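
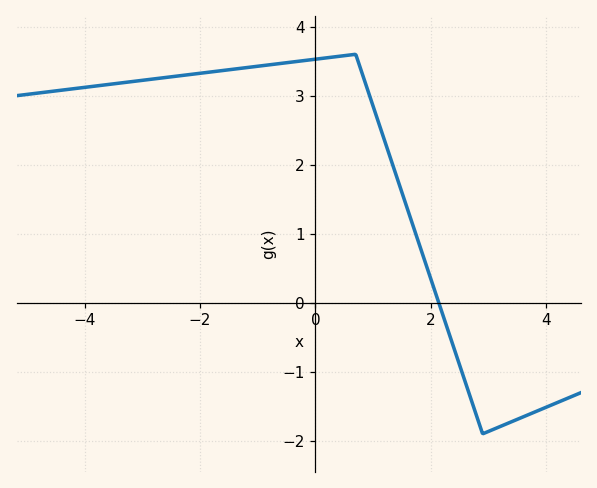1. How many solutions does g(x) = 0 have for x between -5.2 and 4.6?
1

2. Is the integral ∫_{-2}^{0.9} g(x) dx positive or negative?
positive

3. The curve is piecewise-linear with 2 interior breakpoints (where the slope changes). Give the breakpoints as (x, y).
(0.7, 3.6); (2.9, -1.9)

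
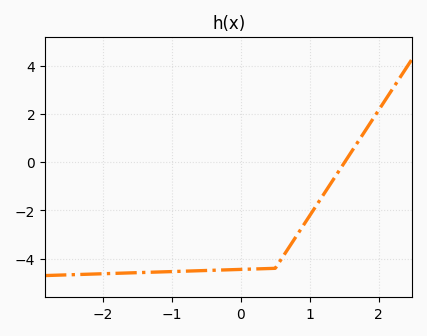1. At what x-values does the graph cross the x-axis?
1.5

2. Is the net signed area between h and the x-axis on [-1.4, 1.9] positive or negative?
negative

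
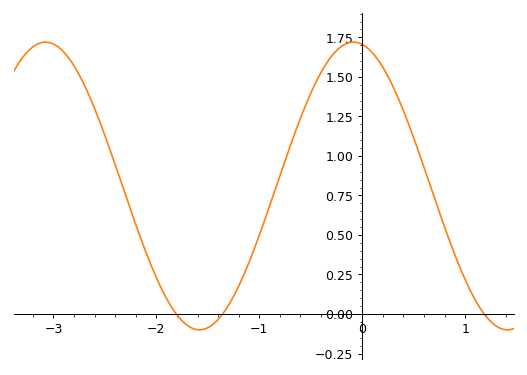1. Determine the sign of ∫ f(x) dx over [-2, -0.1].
positive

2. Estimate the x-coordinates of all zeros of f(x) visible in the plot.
-1.81, -1.36, 1.19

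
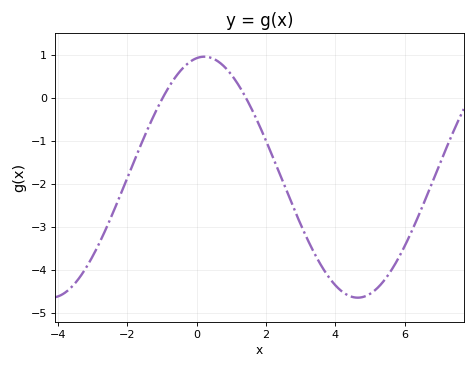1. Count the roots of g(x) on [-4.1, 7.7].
2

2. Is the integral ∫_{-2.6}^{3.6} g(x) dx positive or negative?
negative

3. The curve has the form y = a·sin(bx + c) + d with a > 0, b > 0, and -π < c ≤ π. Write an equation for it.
y = 2.8sin(0.71x + 1.41) - 1.84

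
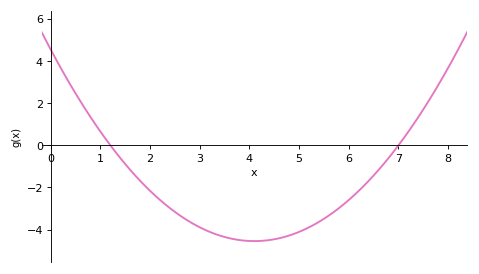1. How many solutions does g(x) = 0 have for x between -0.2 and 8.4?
2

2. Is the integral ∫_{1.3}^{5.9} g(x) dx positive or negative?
negative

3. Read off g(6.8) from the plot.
-0.6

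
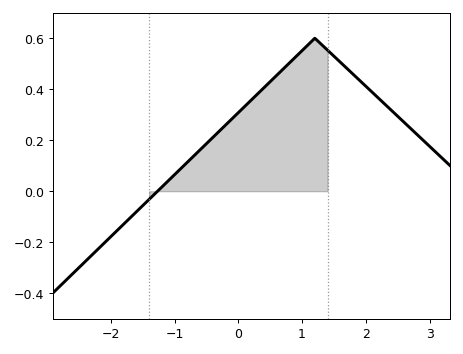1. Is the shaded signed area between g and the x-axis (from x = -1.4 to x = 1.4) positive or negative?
positive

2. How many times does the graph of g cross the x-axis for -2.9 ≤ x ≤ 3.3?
1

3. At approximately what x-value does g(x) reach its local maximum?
1.2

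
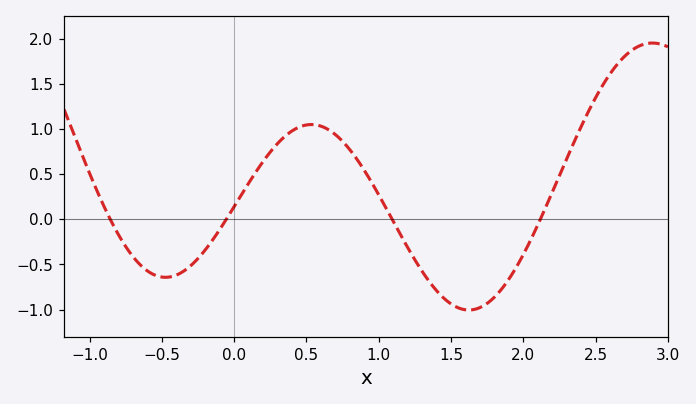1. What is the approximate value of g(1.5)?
-0.95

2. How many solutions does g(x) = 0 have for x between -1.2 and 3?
4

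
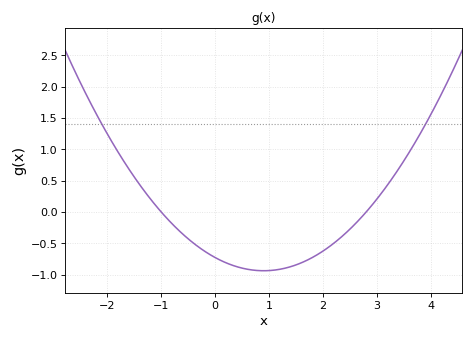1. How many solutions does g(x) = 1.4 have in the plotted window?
2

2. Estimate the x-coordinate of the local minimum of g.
0.9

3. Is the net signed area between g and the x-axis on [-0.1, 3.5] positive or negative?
negative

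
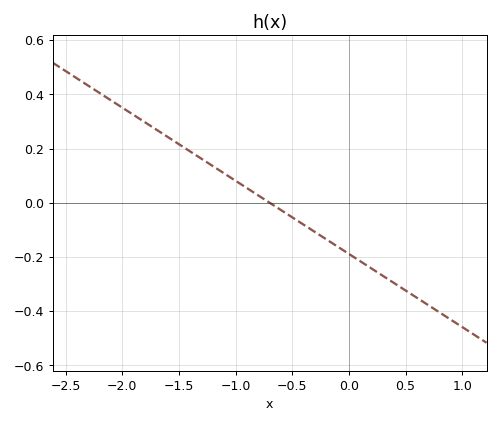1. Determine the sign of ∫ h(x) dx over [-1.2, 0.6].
negative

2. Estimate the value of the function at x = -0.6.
-0.02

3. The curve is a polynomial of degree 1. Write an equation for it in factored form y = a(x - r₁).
y = -0.27(x + 0.7)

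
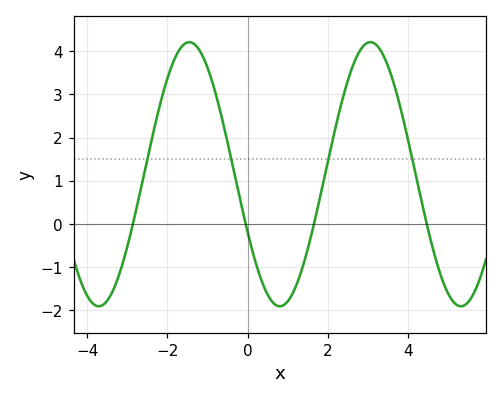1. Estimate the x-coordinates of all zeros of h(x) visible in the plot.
-2.8, 0, 1.6, 4.4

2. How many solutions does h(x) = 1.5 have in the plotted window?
4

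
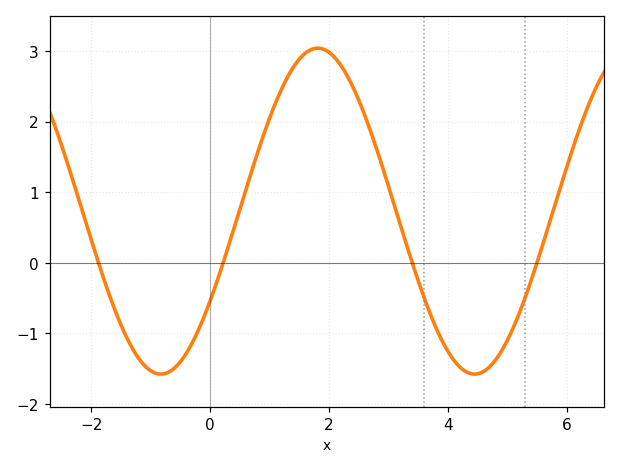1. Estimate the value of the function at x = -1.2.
-1.4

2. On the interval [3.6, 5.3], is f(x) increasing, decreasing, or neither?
neither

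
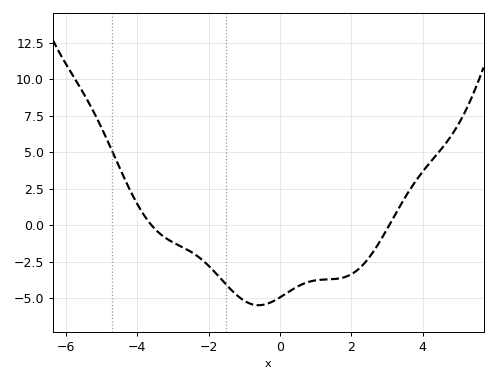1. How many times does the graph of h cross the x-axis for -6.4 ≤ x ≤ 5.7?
2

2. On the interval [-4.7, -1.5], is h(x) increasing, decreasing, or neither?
decreasing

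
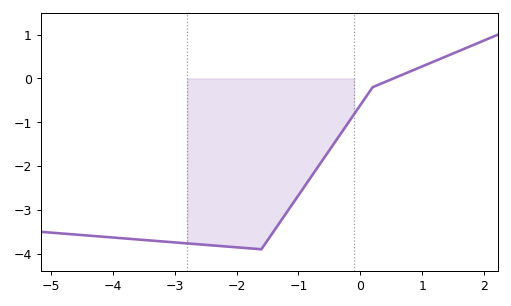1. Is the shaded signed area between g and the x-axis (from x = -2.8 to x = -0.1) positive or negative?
negative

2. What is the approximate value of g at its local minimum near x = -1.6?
-3.9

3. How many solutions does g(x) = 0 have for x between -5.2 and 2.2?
1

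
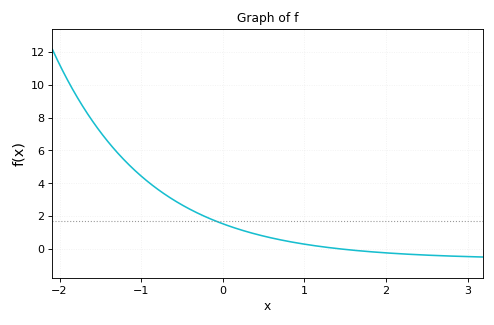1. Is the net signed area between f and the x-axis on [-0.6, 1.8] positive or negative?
positive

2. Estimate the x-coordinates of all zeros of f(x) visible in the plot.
1.49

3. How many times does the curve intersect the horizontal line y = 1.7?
1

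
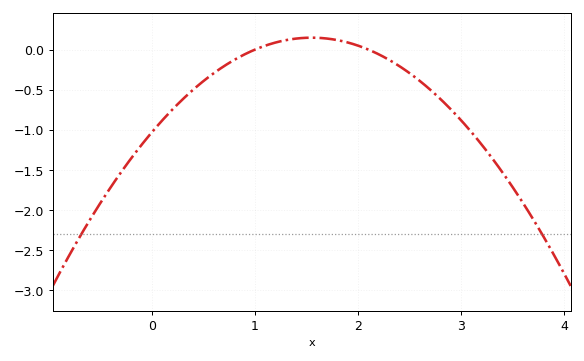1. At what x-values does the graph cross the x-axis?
1, 2.1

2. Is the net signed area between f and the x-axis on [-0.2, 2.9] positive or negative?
negative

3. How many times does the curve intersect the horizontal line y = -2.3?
2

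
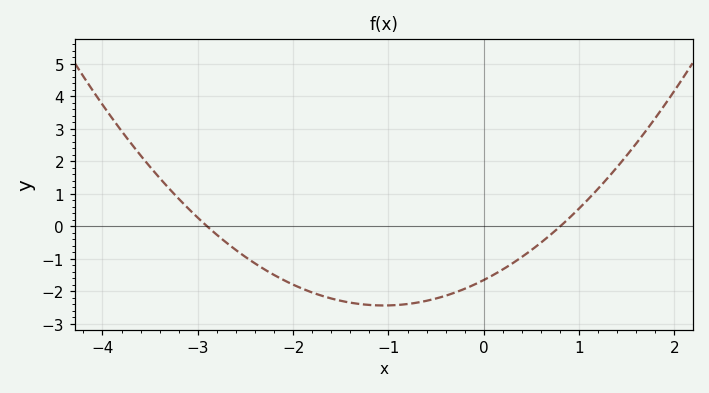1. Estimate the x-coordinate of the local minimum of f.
-1.05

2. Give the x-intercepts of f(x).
-2.9, 0.8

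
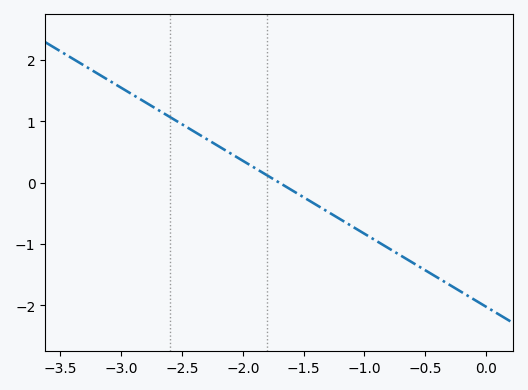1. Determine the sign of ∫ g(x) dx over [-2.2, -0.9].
negative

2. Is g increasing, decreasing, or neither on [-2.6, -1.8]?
decreasing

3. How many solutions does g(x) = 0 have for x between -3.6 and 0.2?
1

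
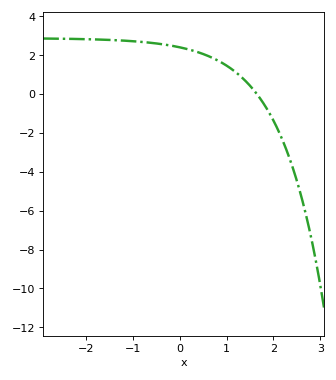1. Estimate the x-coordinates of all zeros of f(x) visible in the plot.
1.64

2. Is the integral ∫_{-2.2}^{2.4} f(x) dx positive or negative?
positive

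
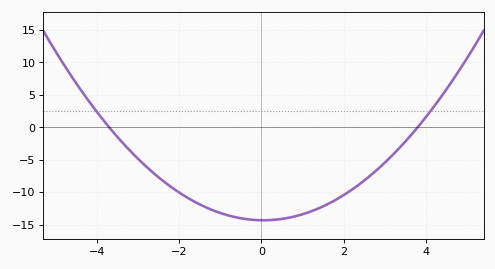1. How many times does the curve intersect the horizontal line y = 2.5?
2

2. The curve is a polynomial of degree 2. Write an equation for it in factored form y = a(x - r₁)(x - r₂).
y = 1.02(x + 3.7)(x - 3.8)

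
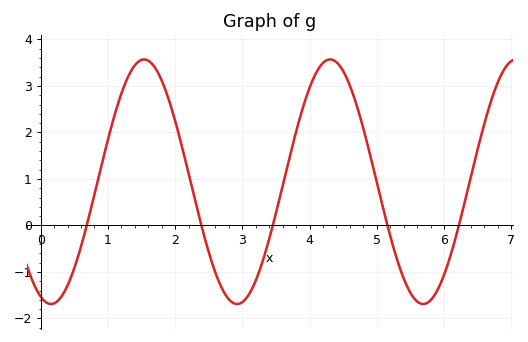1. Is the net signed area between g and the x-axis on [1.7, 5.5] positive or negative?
positive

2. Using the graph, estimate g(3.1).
-1.5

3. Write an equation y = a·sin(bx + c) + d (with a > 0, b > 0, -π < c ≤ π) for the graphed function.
y = 2.63sin(2.3x - 1.9) + 0.94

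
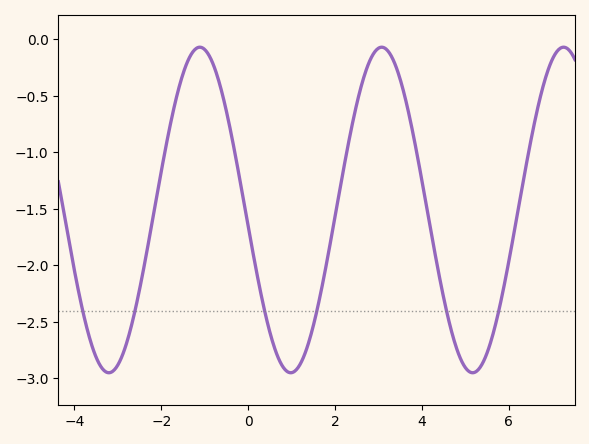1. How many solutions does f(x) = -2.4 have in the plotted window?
6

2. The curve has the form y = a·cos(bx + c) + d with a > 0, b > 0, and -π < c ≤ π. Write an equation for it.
y = 1.44cos(1.5x + 1.7) - 1.51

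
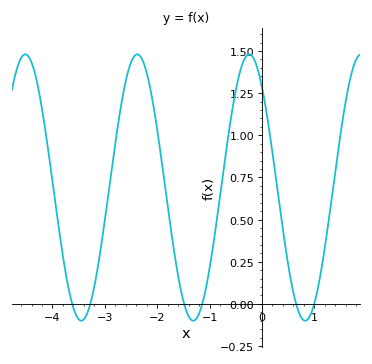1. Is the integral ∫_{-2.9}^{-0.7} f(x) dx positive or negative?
positive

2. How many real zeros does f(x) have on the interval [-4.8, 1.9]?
6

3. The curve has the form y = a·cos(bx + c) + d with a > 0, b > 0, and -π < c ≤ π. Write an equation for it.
y = 0.79cos(2.9x + 0.72) + 0.69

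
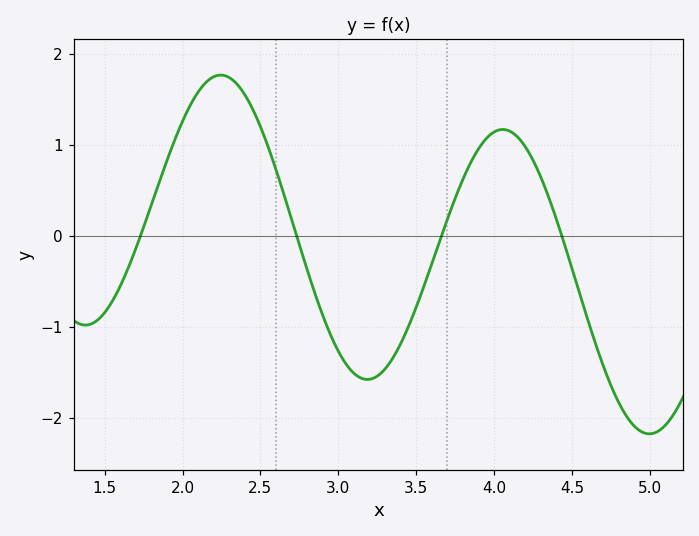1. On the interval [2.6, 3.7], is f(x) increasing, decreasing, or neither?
neither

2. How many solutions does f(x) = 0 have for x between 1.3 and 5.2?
4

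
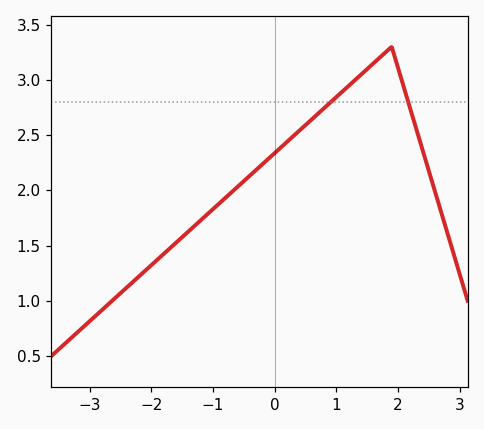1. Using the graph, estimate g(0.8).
2.74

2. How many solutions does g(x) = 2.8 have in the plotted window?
2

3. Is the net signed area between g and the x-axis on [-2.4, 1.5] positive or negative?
positive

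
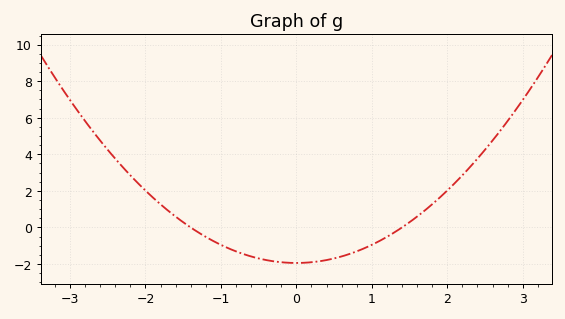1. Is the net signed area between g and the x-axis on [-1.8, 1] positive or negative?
negative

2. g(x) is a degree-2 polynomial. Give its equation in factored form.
y = 0.99(x + 1.4)(x - 1.4)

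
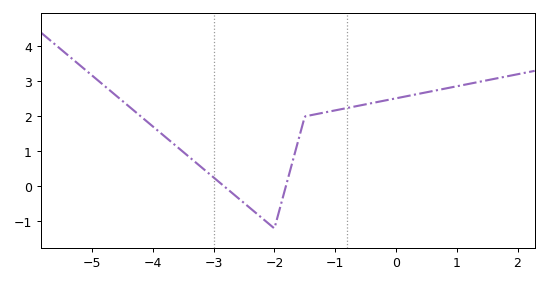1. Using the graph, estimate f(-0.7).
2.3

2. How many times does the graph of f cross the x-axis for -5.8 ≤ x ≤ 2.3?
2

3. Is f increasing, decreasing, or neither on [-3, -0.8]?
neither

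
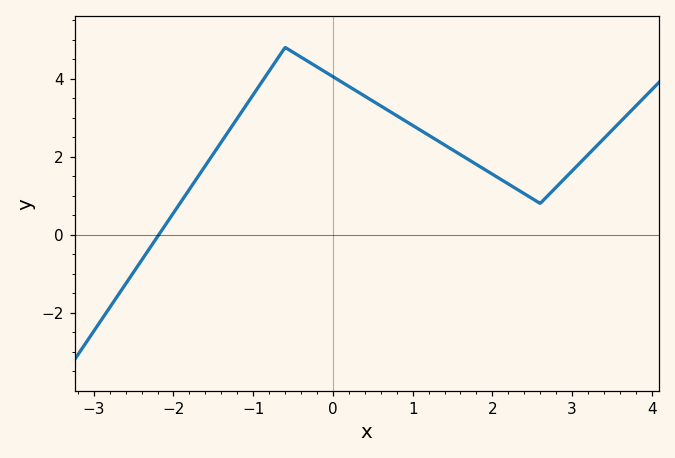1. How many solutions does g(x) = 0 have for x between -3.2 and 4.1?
1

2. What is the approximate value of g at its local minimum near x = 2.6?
0.8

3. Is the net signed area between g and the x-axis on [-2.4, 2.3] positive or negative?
positive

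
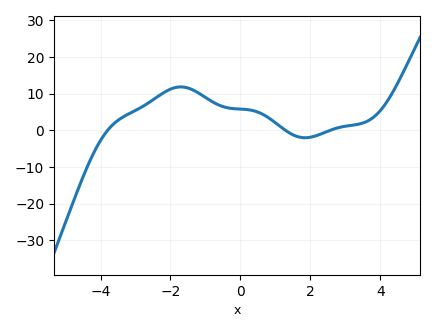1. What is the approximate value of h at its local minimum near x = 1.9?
-2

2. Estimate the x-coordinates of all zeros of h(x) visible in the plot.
-3.8, 1.2, 2.6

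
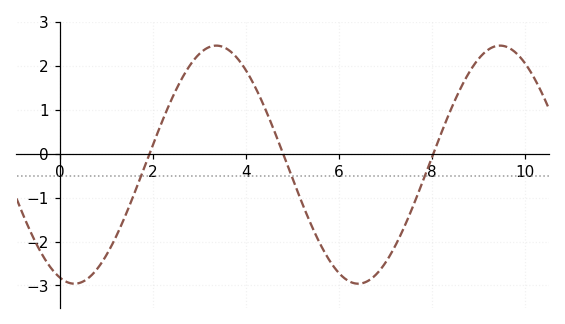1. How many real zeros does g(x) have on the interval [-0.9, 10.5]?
3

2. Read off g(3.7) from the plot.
2.3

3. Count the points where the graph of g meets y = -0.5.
3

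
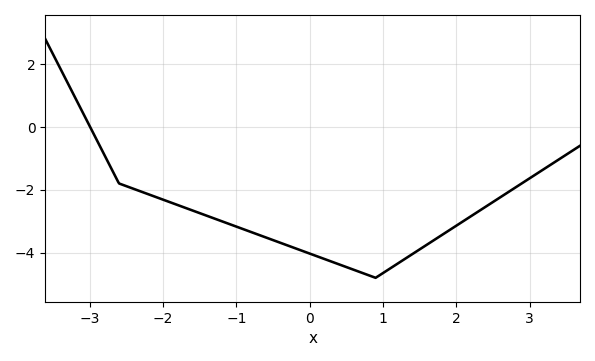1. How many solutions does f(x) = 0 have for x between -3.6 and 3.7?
1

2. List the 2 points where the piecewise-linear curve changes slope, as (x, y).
(-2.6, -1.8); (0.9, -4.8)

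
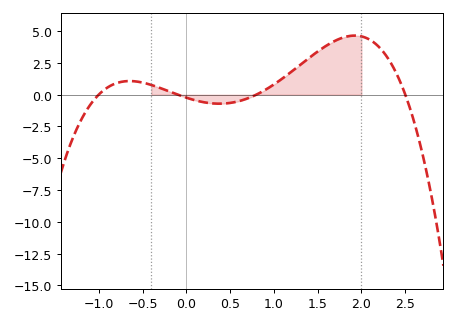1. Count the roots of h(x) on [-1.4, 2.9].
4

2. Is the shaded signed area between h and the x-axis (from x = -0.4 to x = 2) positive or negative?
positive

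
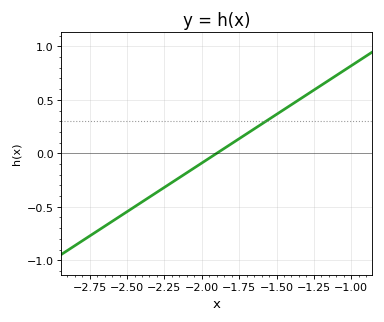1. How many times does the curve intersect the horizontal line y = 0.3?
1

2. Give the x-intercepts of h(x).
-1.9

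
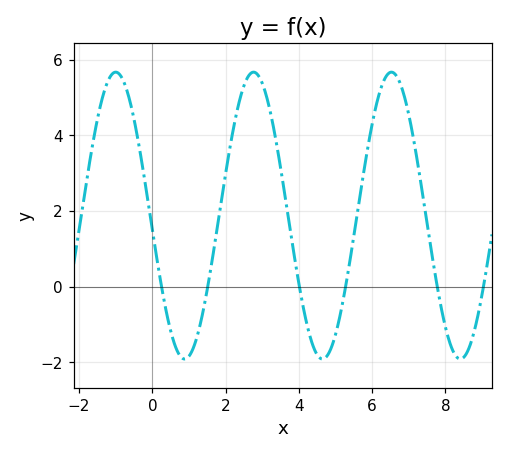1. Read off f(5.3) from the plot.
0.2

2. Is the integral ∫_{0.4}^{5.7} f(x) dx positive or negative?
positive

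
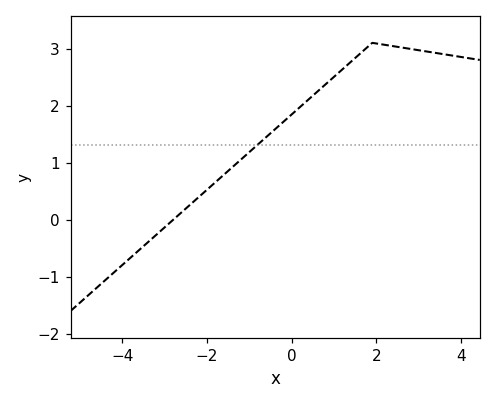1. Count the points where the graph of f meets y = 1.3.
1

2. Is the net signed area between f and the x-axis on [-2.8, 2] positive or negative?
positive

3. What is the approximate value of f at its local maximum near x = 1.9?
3.1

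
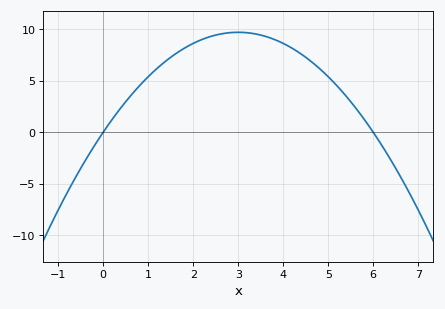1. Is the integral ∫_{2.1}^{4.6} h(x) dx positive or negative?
positive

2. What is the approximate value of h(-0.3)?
-2.04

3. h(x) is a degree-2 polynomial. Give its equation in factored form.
y = -1.08(x - 0)(x - 6)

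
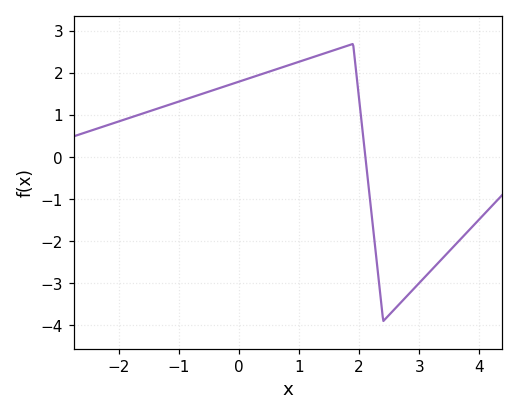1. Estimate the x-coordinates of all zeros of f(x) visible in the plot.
2.1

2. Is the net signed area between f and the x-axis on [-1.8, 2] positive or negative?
positive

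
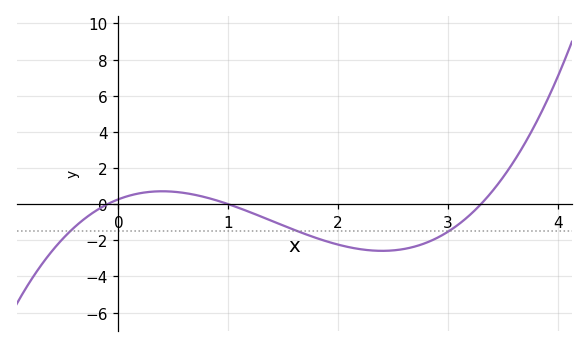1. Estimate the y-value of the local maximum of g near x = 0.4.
0.8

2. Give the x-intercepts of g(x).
-0.1, 1, 3.3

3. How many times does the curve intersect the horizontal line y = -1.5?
3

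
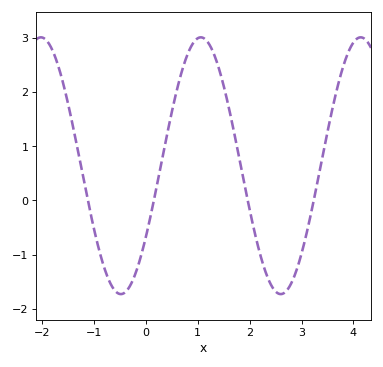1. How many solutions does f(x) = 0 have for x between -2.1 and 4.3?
4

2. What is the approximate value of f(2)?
-0.2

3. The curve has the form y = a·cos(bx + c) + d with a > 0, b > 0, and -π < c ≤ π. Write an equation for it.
y = 2.37cos(2x - 2.2) + 0.64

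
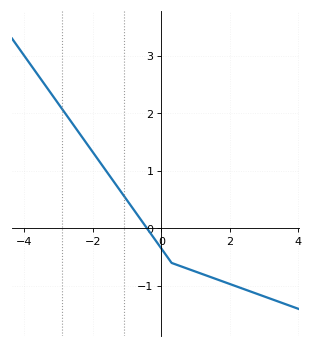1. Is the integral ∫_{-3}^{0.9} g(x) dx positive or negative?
positive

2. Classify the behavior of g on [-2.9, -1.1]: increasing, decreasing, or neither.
decreasing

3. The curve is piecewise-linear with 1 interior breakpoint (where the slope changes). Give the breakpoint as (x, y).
(0.3, -0.6)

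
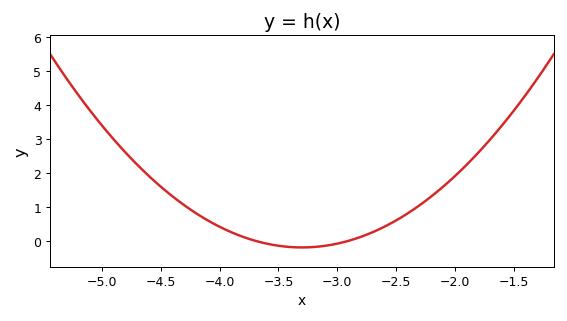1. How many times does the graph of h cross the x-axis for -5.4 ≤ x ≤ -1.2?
2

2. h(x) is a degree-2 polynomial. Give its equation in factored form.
y = 1.24(x + 3.7)(x + 2.9)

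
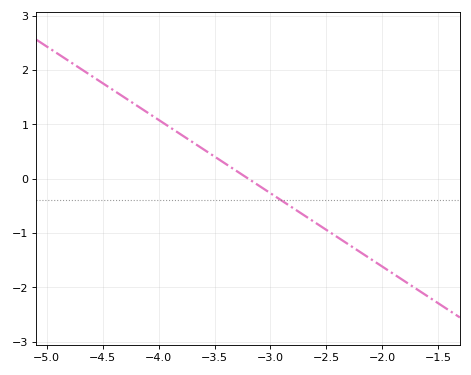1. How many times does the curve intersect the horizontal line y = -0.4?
1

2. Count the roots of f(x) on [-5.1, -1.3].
1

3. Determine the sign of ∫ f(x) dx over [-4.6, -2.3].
positive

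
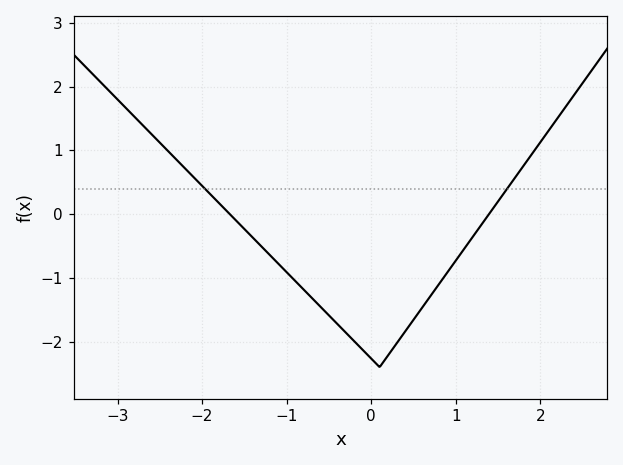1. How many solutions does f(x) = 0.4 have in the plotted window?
2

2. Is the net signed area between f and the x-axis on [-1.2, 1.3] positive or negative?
negative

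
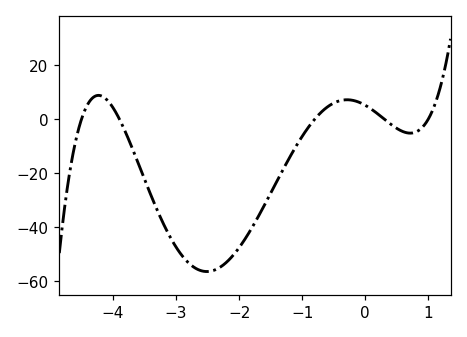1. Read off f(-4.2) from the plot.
8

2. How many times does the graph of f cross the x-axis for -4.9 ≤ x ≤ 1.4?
5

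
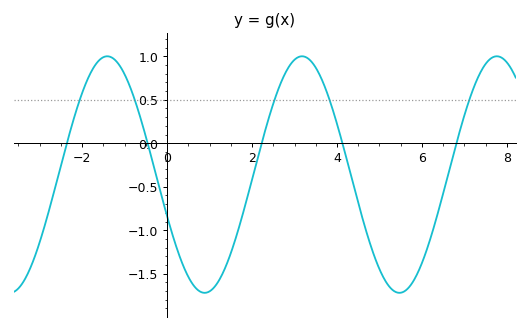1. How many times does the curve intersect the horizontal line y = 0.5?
5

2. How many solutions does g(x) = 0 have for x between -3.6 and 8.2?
5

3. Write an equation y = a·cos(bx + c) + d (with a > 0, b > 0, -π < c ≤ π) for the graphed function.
y = 1.36cos(1.37x + 1.93) - 0.36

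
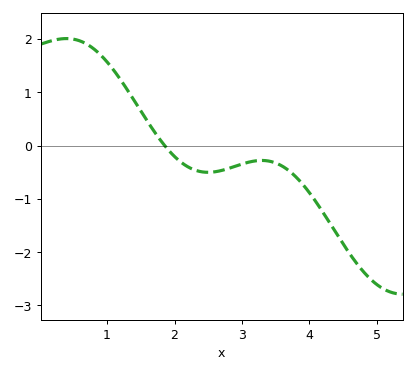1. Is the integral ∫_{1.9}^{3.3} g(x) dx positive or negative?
negative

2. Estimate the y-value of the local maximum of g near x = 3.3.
-0.28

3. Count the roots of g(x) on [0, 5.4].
1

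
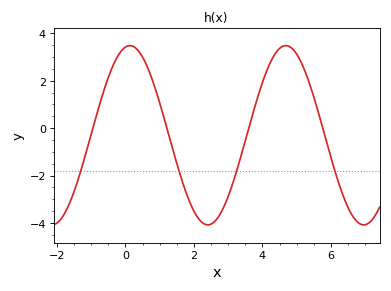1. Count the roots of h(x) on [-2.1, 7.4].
4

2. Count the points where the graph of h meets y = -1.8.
4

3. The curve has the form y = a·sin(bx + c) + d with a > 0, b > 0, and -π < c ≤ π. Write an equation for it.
y = 3.78sin(1.38x + 1.39) - 0.3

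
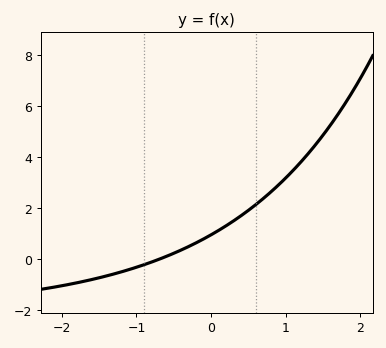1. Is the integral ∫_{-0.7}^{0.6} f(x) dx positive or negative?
positive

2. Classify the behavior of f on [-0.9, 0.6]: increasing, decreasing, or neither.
increasing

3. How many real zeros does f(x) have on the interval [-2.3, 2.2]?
1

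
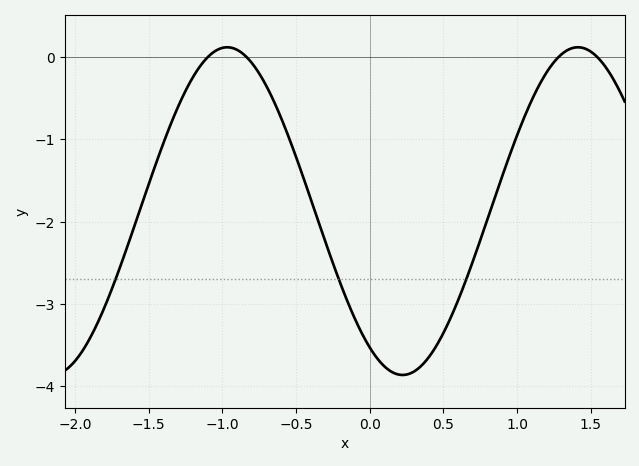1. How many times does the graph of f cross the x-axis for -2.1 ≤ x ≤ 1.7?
4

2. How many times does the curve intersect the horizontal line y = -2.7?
3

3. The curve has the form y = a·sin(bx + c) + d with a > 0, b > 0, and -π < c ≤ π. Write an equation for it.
y = 1.99sin(2.64x - 2.16) - 1.87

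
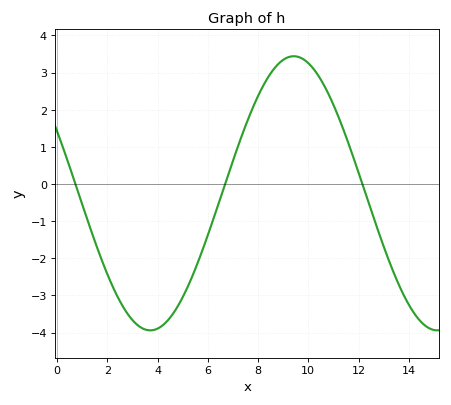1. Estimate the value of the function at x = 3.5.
-3.92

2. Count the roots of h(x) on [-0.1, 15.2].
3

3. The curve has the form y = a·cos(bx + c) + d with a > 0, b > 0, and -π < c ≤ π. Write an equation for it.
y = 3.69cos(0.55x + 1.1) - 0.25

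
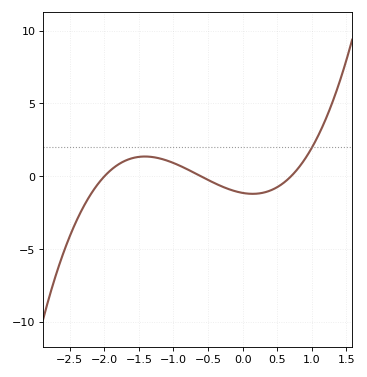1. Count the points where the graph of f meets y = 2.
1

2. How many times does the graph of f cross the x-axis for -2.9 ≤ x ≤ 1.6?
3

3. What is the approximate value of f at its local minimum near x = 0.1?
-1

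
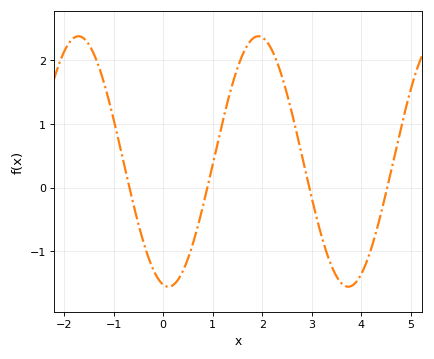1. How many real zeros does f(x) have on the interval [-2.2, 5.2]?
4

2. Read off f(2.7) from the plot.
0.846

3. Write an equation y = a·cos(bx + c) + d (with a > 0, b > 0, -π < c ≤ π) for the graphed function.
y = 1.97cos(1.73x + 2.96) + 0.41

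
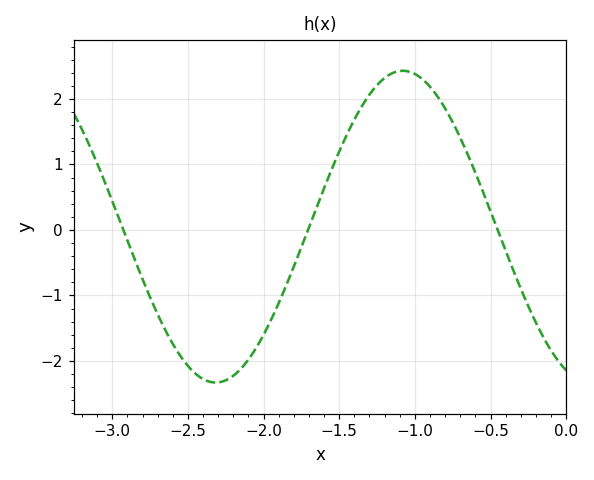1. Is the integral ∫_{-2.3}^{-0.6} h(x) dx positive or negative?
positive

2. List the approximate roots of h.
-2.93, -1.71, -0.453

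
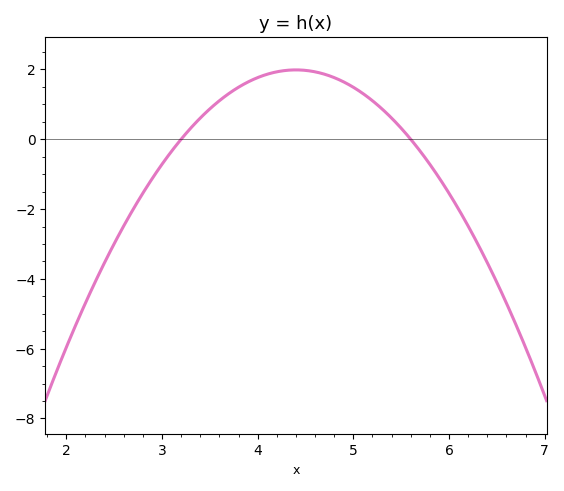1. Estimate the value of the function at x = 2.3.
-4.1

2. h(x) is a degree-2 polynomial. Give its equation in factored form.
y = -1.38(x - 3.2)(x - 5.6)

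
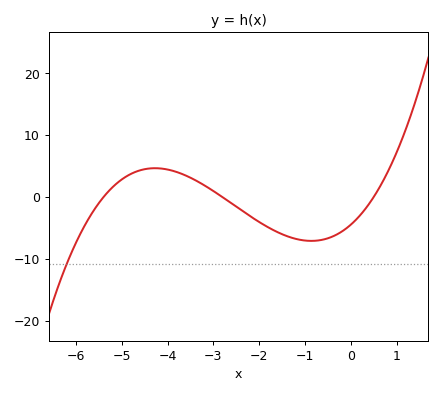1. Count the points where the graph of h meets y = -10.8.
1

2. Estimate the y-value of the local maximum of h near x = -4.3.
5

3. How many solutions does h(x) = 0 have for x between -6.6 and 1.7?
3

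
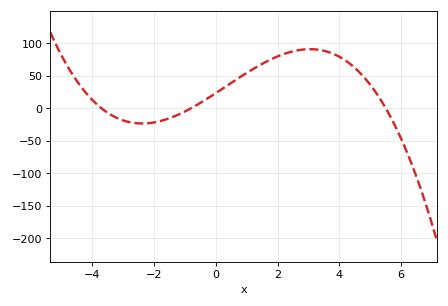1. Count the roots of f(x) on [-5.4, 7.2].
3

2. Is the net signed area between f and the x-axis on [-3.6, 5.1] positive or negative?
positive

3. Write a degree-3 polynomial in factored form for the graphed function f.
y = -1.43(x + 3.7)(x + 0.8)(x - 5.5)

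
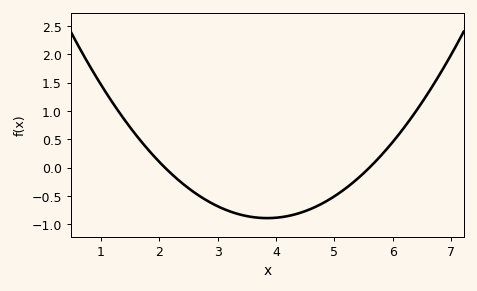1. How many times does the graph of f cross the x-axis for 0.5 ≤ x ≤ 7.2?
2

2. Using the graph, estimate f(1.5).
0.7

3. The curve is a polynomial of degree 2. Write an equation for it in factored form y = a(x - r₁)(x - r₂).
y = 0.29(x - 2.1)(x - 5.6)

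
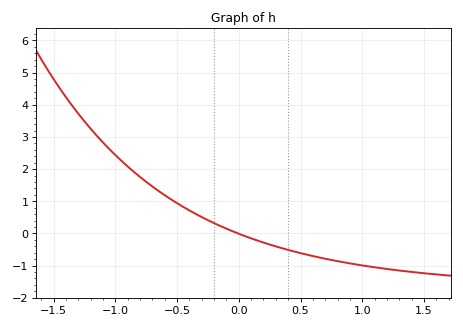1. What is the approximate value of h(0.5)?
-0.613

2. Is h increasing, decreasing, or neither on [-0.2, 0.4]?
decreasing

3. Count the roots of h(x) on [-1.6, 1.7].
1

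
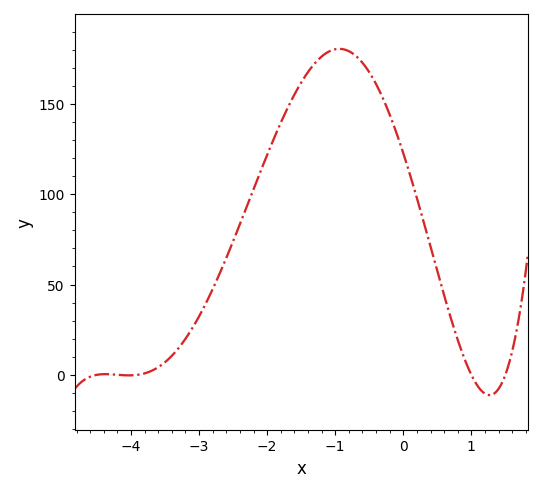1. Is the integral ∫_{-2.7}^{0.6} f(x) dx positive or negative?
positive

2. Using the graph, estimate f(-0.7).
177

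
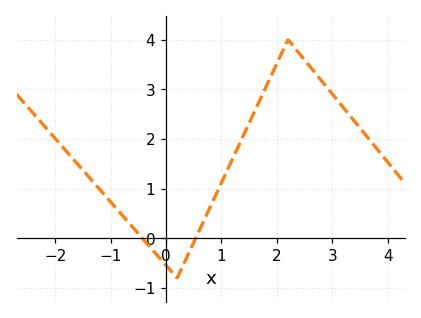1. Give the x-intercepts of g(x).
-0.427, 0.533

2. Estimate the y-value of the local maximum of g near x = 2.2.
4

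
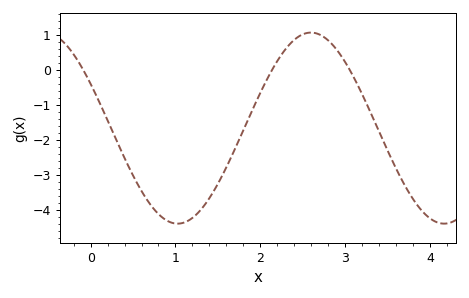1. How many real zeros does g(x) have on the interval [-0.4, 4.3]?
3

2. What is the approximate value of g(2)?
-0.643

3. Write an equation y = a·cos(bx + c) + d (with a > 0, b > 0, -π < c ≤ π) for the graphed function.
y = 2.73cos(2x + 1.09) - 1.65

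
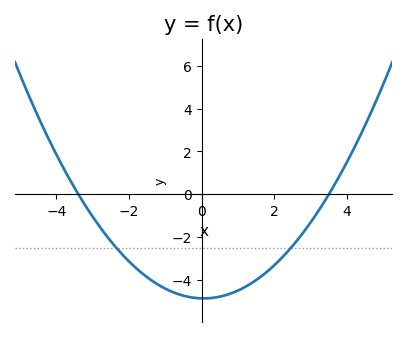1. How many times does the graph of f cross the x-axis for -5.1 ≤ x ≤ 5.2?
2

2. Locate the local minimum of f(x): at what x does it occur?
0.05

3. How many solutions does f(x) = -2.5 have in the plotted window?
2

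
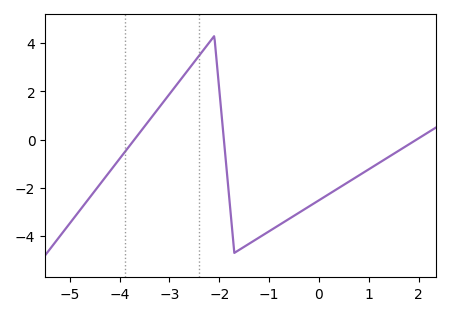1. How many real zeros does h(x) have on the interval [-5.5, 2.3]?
3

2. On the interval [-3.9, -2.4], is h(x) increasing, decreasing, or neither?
increasing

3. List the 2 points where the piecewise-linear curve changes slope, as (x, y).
(-2.1, 4.3); (-1.7, -4.7)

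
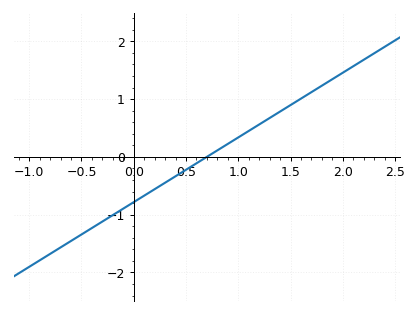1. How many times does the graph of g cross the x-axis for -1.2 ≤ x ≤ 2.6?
1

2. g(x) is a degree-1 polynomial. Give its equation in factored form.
y = 1.12(x - 0.7)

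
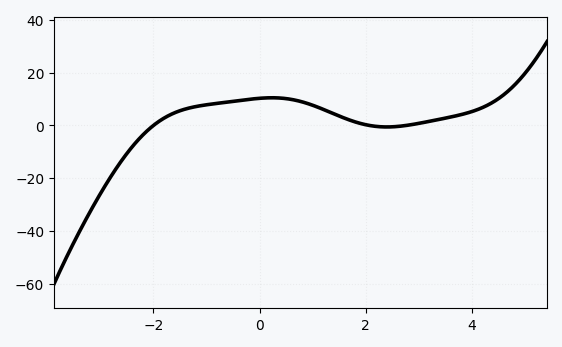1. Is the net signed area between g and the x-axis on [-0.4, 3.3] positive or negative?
positive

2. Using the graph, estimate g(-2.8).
-19.5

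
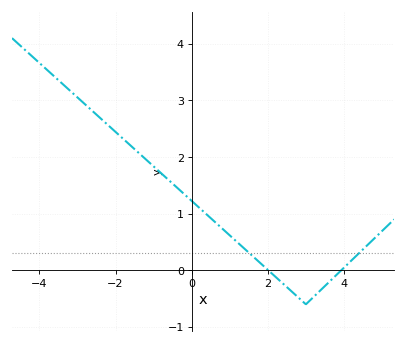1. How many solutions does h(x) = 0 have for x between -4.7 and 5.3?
2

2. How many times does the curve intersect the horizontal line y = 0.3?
2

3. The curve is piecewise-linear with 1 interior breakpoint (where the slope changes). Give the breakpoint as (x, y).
(3, -0.6)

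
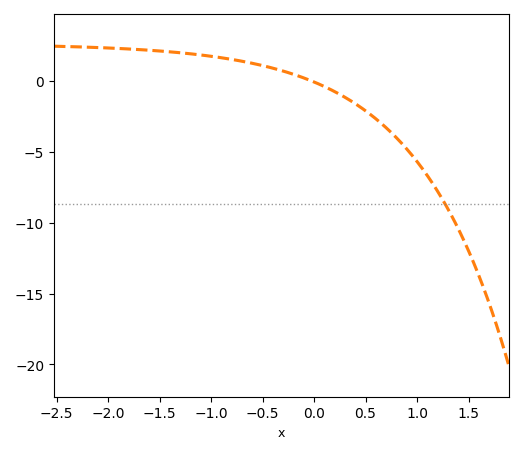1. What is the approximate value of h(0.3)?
-1.15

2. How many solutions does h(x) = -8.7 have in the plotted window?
1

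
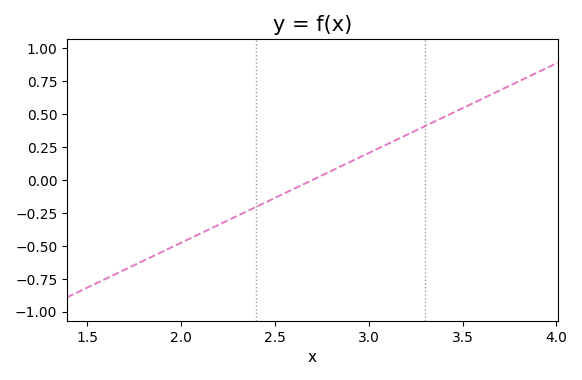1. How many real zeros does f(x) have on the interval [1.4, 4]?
1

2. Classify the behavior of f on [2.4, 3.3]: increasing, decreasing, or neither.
increasing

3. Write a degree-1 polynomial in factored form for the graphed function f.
y = 0.68(x - 2.7)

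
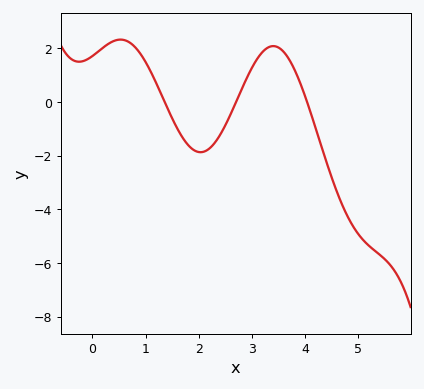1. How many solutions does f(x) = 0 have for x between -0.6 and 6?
3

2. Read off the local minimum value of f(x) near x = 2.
-1.87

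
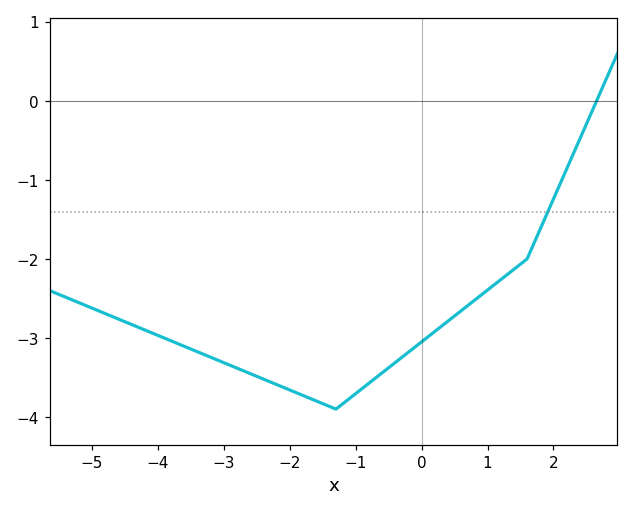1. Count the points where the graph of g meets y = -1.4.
1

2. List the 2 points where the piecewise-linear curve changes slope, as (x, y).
(-1.3, -3.9); (1.6, -2)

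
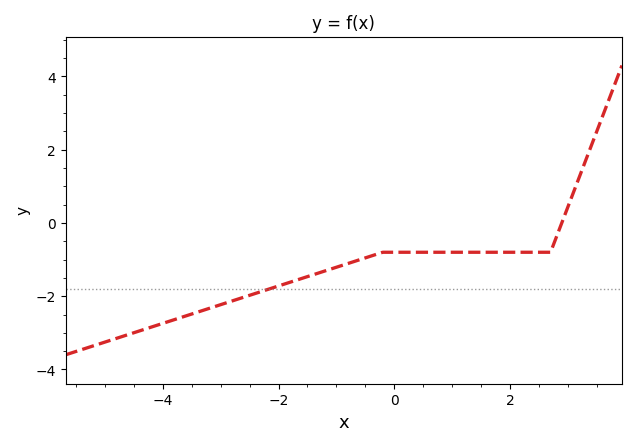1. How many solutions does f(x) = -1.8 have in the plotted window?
1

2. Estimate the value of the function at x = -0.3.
-0.8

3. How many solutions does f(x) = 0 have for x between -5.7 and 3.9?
1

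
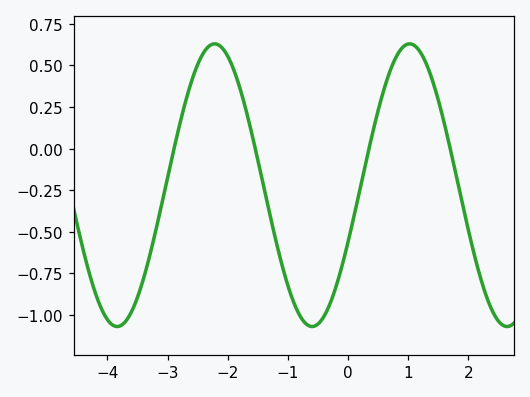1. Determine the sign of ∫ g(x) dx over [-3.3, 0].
negative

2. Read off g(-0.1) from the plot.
-0.7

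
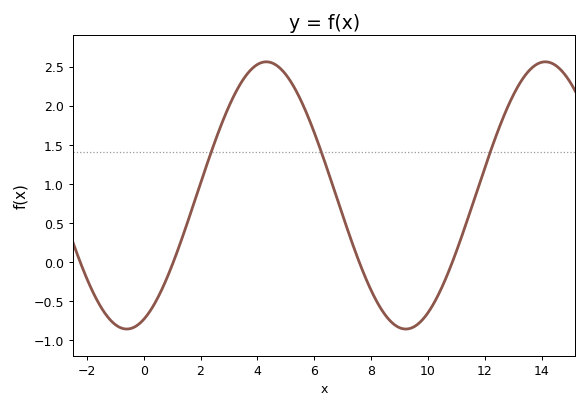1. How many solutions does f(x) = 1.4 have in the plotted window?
3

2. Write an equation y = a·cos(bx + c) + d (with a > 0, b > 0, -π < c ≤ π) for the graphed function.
y = 1.71cos(0.64x - 2.76) + 0.85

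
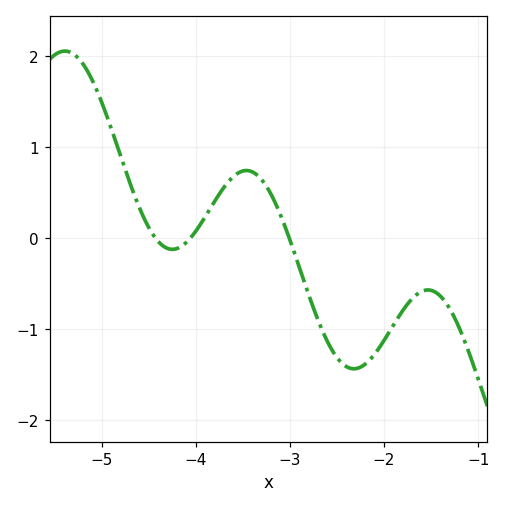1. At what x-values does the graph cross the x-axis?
-4.4, -4.1, -3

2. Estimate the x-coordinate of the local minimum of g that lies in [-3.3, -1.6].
-2.3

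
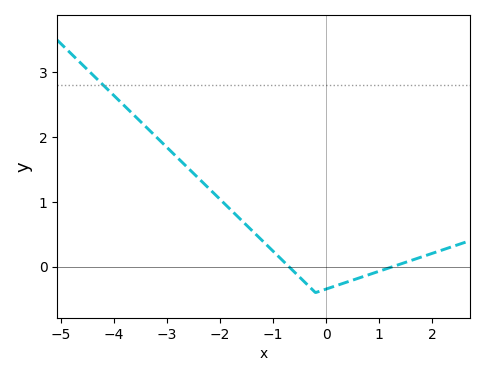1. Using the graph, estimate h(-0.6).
-0.1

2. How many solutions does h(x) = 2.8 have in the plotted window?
1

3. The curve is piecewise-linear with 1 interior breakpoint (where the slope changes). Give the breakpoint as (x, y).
(-0.2, -0.4)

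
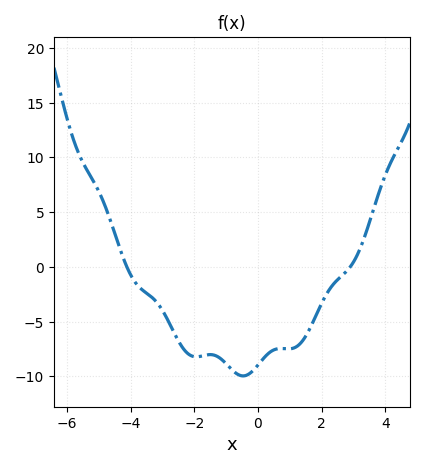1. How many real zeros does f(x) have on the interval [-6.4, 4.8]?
2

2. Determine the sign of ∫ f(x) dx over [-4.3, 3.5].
negative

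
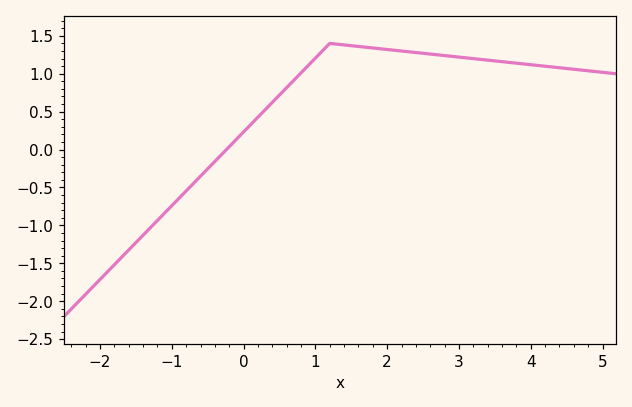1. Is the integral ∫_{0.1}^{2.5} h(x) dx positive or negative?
positive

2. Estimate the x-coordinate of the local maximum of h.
1.2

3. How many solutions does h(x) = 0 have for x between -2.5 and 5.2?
1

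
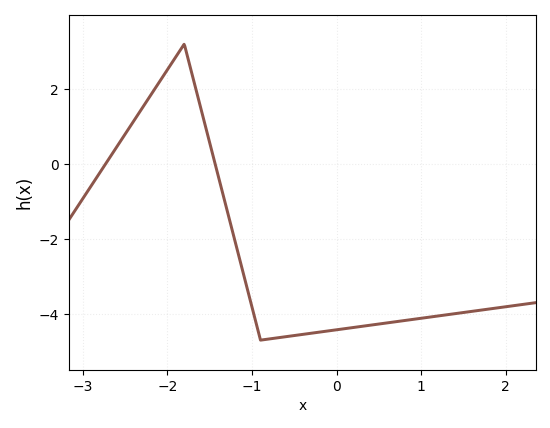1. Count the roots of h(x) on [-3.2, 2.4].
2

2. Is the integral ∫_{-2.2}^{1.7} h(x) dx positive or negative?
negative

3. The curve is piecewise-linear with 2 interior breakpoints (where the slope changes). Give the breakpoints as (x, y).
(-1.8, 3.2); (-0.9, -4.7)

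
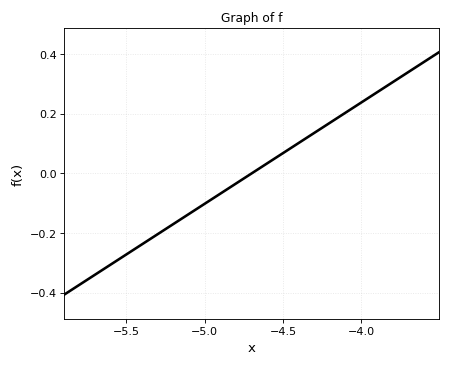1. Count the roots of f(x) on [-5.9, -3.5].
1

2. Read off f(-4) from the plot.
0.238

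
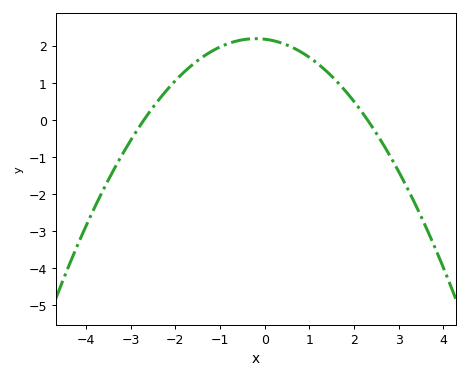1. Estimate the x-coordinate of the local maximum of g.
-0.2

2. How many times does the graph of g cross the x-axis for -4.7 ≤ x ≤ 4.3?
2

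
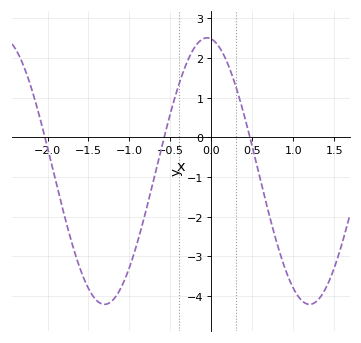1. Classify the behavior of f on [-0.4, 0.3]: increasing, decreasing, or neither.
neither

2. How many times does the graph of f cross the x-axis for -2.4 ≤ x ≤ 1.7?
3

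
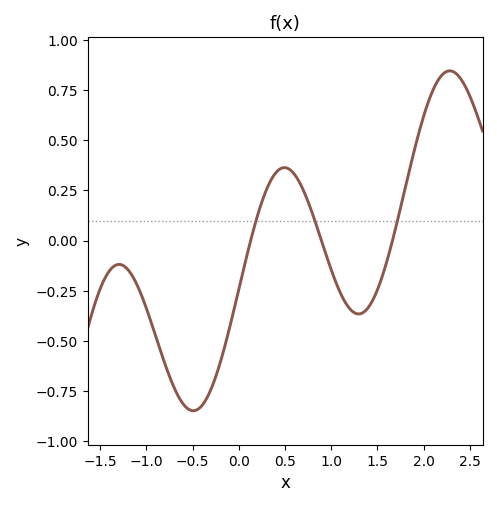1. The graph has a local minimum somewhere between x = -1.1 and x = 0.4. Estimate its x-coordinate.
-0.5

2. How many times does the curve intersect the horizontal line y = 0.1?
3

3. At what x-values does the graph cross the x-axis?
0.1, 0.9, 1.7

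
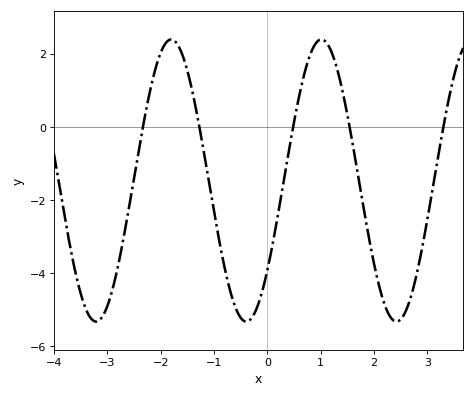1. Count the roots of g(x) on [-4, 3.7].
5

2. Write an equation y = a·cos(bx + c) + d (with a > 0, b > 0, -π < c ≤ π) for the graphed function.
y = 3.86cos(2.23x - 2.26) - 1.47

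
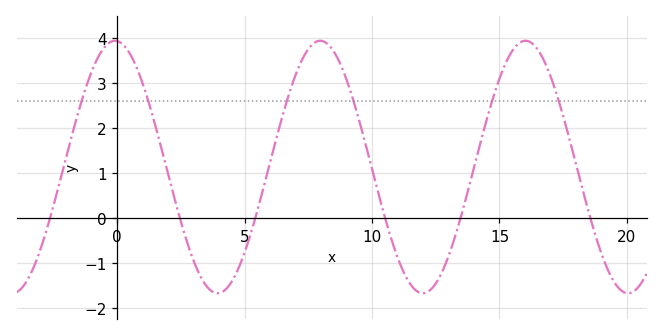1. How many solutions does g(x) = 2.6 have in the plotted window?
6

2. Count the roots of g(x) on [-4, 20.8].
6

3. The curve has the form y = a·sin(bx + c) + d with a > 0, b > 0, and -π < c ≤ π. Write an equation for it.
y = 2.8sin(0.78x + 1.64) + 1.13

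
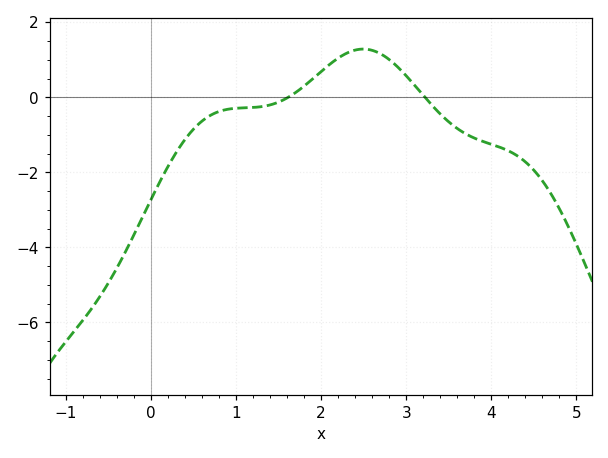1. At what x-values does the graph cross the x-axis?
1.6, 3.2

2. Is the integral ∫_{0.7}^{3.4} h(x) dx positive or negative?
positive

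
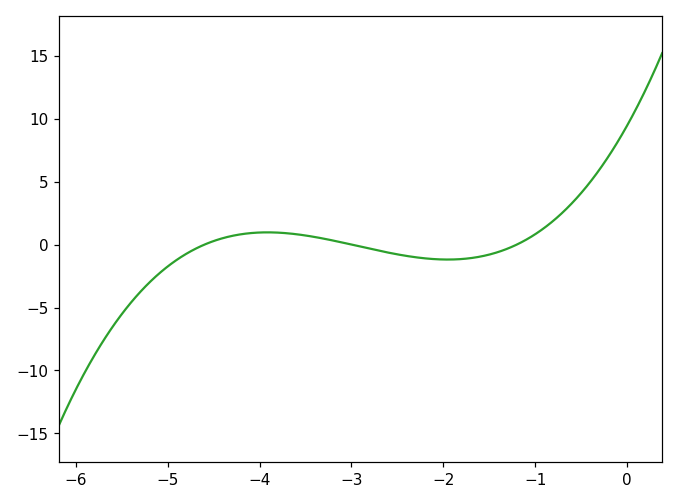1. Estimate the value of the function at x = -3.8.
0.948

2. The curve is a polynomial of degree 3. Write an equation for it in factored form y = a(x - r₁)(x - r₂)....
y = 0.57(x + 4.6)(x + 3)(x + 1.2)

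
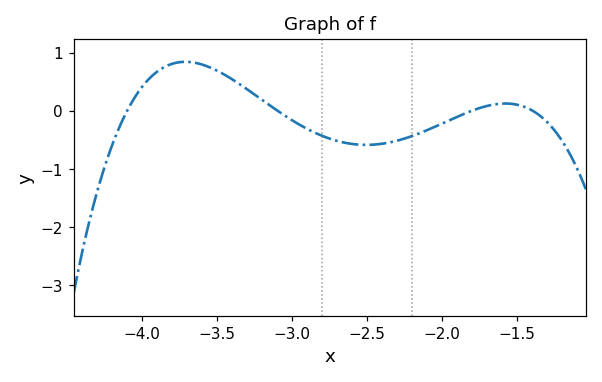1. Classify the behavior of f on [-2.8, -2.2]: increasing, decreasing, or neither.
neither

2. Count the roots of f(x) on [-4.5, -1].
4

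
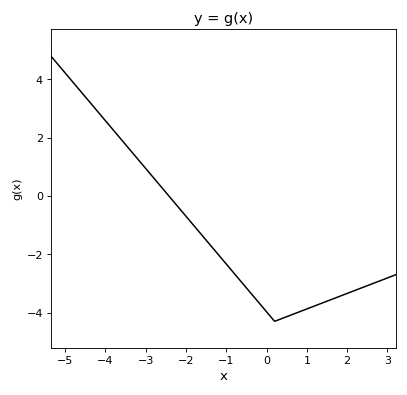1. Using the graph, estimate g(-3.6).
2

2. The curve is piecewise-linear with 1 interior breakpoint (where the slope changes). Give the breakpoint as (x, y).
(0.2, -4.3)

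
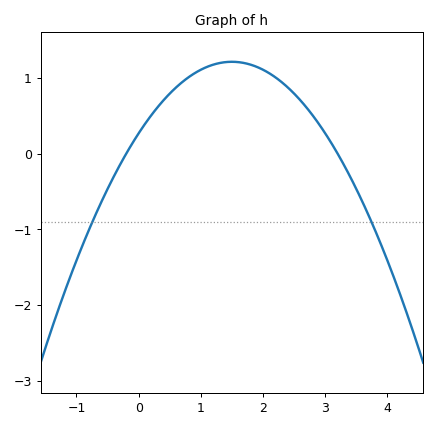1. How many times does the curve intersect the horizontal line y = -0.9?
2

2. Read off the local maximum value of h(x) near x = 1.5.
1.2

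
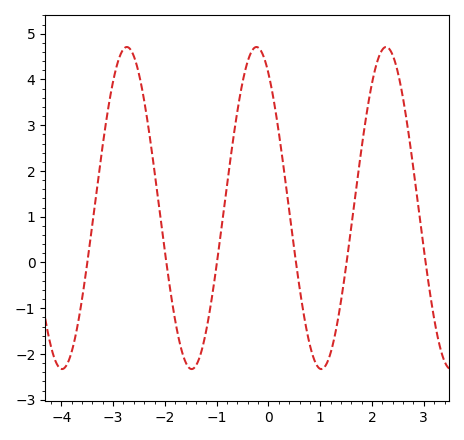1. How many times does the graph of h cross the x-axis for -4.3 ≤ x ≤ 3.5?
6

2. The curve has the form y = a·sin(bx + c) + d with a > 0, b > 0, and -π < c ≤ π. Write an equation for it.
y = 3.52sin(2.5x + 2.2) + 1.19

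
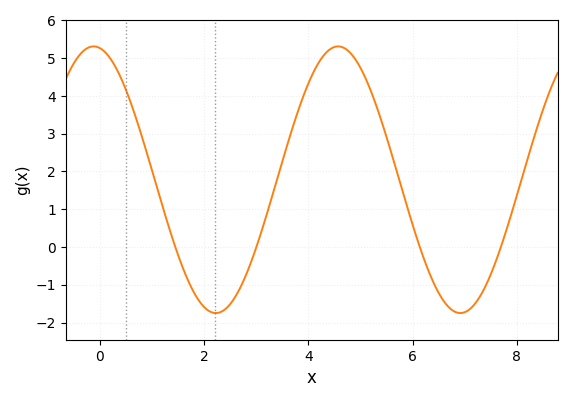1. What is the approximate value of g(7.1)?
-1.6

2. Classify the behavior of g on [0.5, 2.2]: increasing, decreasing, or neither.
decreasing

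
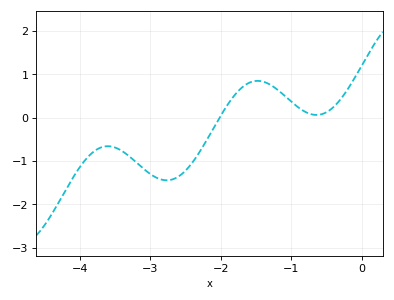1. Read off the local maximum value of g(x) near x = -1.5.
0.8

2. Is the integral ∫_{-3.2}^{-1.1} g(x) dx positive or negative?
negative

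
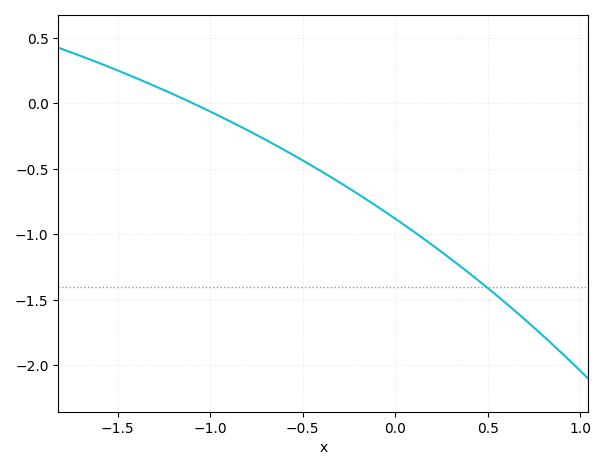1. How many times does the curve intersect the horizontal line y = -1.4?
1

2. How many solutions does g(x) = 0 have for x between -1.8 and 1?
1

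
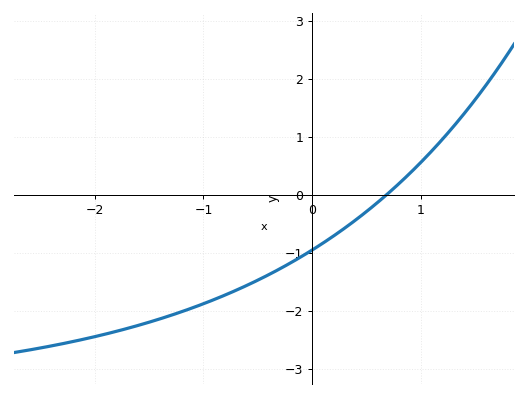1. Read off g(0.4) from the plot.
-0.433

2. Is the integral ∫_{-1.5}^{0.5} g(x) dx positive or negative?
negative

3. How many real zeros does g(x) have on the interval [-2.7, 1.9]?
1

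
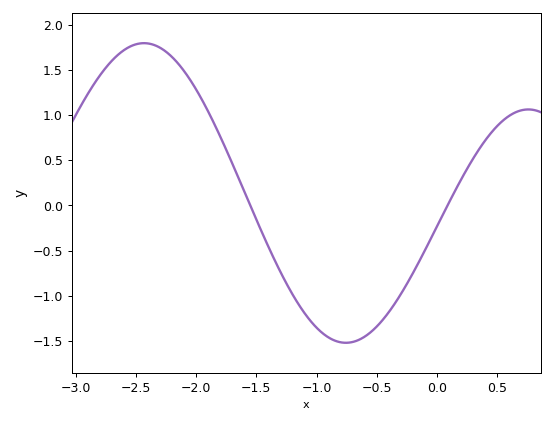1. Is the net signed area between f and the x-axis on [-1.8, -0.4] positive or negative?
negative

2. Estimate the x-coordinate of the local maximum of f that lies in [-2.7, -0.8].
-2.4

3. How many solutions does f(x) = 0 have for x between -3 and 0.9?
2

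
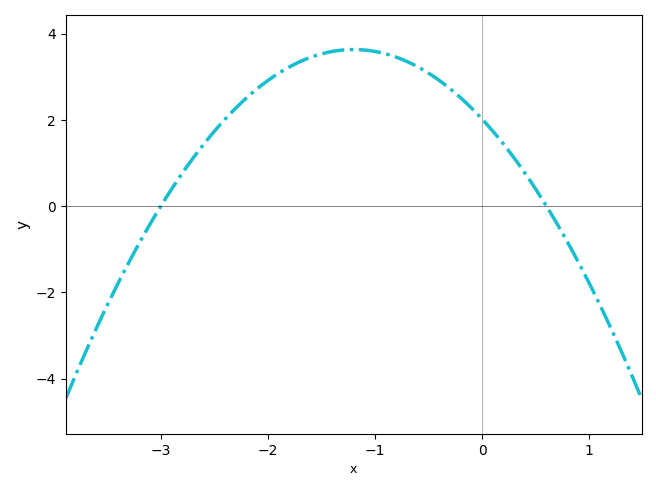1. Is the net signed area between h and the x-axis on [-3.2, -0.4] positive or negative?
positive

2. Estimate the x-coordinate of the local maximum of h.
-1.2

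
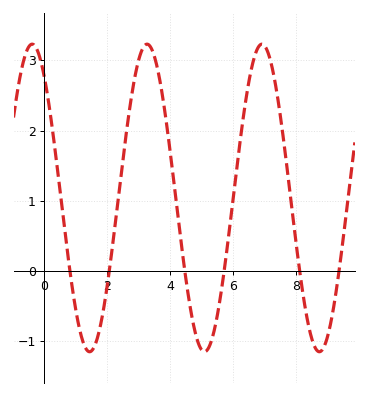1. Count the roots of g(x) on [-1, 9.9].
6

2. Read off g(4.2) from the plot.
1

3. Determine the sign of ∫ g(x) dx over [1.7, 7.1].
positive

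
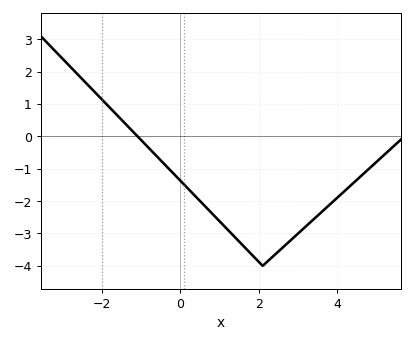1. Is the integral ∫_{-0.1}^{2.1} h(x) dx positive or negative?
negative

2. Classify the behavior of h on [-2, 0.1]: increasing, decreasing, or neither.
decreasing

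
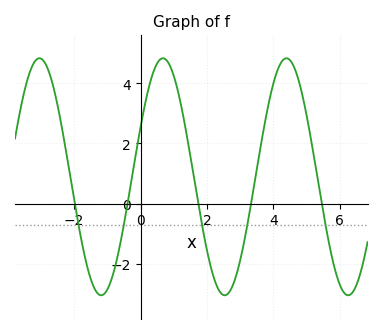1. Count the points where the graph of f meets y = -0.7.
5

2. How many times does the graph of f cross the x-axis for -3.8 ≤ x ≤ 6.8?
5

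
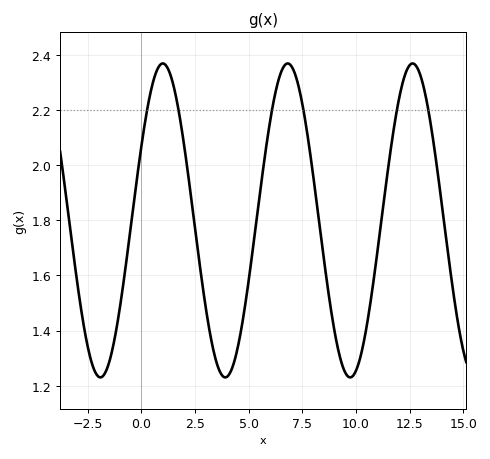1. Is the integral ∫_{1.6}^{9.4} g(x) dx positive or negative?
positive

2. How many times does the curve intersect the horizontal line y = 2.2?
6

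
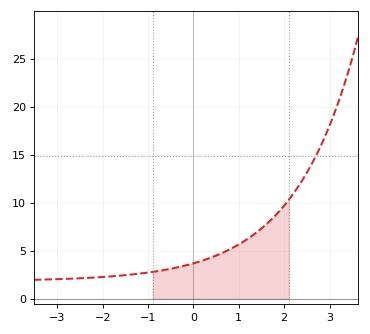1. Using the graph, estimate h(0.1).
4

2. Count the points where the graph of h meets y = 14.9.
1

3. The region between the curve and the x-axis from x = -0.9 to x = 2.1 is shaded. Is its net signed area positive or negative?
positive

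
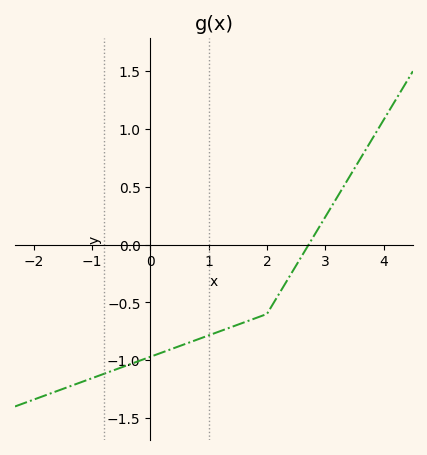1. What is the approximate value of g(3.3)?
0.491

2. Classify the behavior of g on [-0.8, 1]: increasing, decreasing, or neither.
increasing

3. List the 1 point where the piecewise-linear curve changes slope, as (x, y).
(2, -0.6)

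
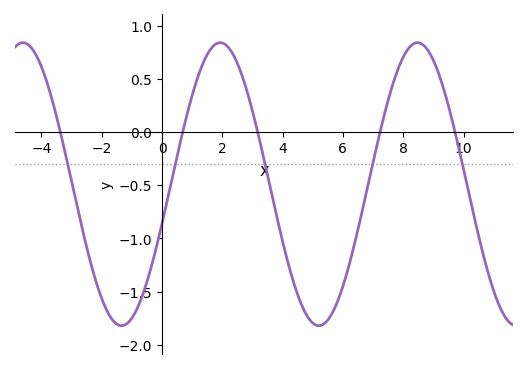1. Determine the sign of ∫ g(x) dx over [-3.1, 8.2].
negative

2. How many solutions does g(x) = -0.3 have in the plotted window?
5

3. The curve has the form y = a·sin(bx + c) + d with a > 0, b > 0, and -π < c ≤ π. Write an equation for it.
y = 1.33sin(0.96x - 0.28) - 0.49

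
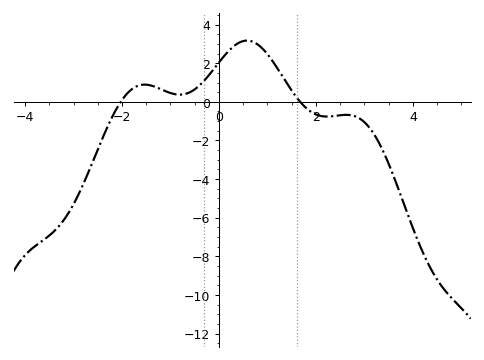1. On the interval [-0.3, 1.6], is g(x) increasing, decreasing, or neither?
neither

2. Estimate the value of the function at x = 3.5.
-3.2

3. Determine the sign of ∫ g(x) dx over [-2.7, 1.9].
positive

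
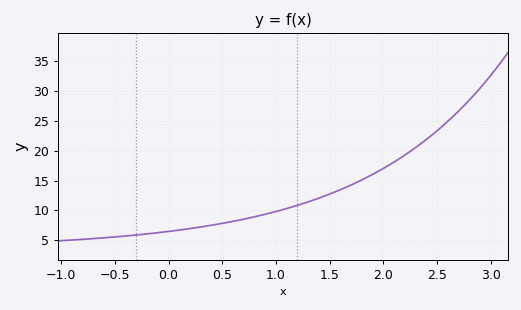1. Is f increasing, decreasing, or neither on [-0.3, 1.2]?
increasing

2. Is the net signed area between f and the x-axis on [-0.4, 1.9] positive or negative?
positive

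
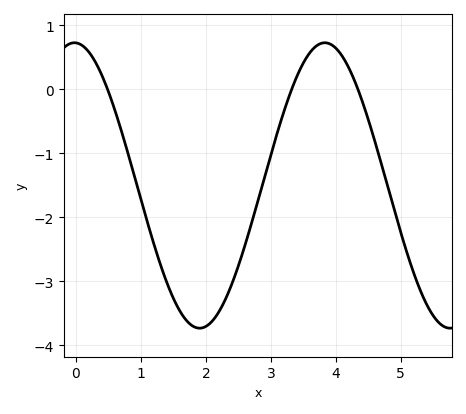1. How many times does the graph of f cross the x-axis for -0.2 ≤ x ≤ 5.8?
3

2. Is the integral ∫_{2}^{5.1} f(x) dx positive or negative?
negative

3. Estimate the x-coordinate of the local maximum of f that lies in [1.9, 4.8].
3.8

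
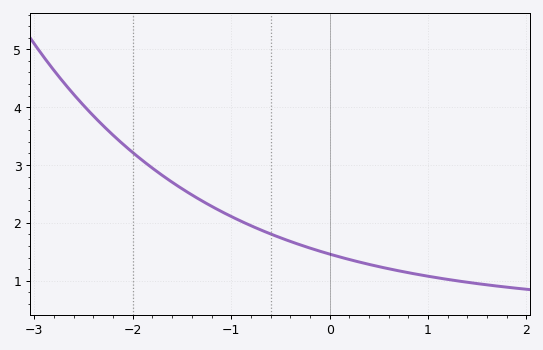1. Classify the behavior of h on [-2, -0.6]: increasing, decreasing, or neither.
decreasing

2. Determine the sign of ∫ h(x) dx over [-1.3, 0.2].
positive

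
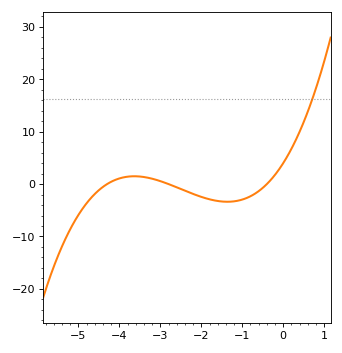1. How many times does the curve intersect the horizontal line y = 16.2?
1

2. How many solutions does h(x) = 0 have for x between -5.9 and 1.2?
3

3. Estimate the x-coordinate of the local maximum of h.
-3.63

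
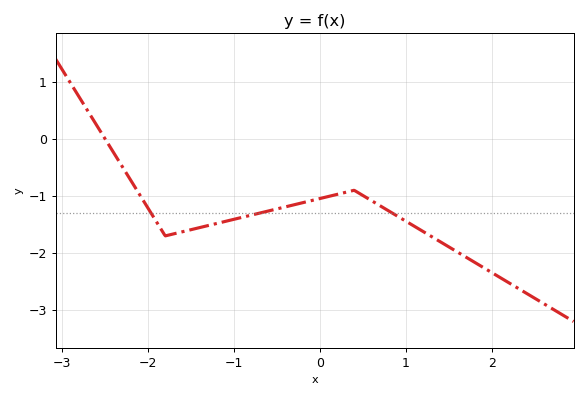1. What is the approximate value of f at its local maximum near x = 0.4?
-0.9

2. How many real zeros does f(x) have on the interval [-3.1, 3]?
1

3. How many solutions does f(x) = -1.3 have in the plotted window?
3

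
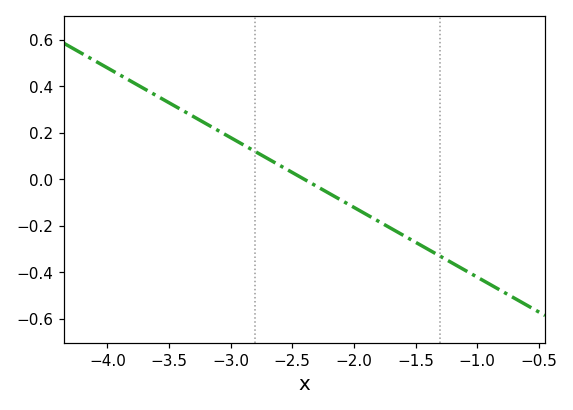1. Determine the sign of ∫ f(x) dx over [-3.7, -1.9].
positive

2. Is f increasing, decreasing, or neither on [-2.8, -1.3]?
decreasing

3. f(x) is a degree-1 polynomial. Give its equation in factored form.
y = -0.3(x + 2.4)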